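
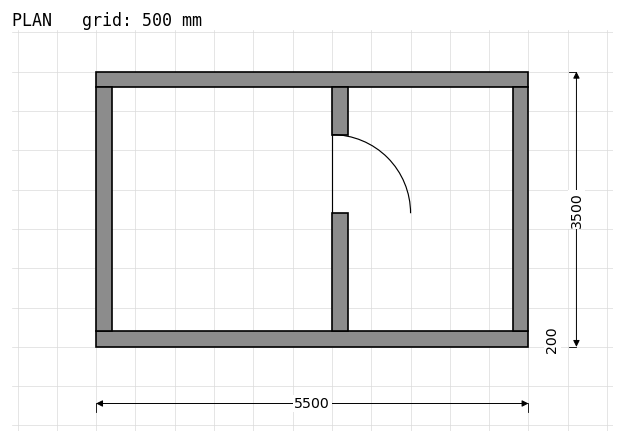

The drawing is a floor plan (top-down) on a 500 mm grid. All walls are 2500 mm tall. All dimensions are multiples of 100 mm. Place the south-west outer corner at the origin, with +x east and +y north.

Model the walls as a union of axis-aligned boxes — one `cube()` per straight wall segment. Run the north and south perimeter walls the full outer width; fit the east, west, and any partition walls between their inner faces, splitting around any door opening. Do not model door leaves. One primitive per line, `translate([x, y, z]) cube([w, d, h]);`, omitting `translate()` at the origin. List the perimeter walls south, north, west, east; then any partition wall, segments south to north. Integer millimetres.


cube([5500, 200, 2500]);
translate([0, 3300, 0]) cube([5500, 200, 2500]);
translate([0, 200, 0]) cube([200, 3100, 2500]);
translate([5300, 200, 0]) cube([200, 3100, 2500]);
translate([3000, 200, 0]) cube([200, 1500, 2500]);
translate([3000, 2700, 0]) cube([200, 600, 2500]);


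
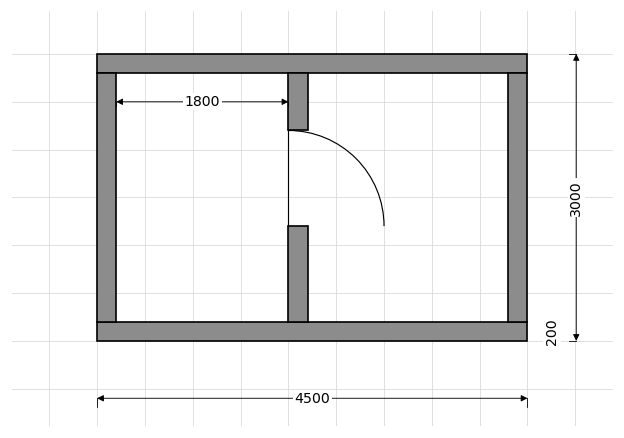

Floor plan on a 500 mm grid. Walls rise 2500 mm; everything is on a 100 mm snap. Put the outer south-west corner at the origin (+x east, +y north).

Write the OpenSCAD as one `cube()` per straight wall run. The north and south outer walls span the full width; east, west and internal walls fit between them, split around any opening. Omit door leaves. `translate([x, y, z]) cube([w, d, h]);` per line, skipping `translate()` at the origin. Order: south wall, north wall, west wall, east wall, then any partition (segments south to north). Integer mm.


cube([4500, 200, 2500]);
translate([0, 2800, 0]) cube([4500, 200, 2500]);
translate([0, 200, 0]) cube([200, 2600, 2500]);
translate([4300, 200, 0]) cube([200, 2600, 2500]);
translate([2000, 200, 0]) cube([200, 1000, 2500]);
translate([2000, 2200, 0]) cube([200, 600, 2500]);


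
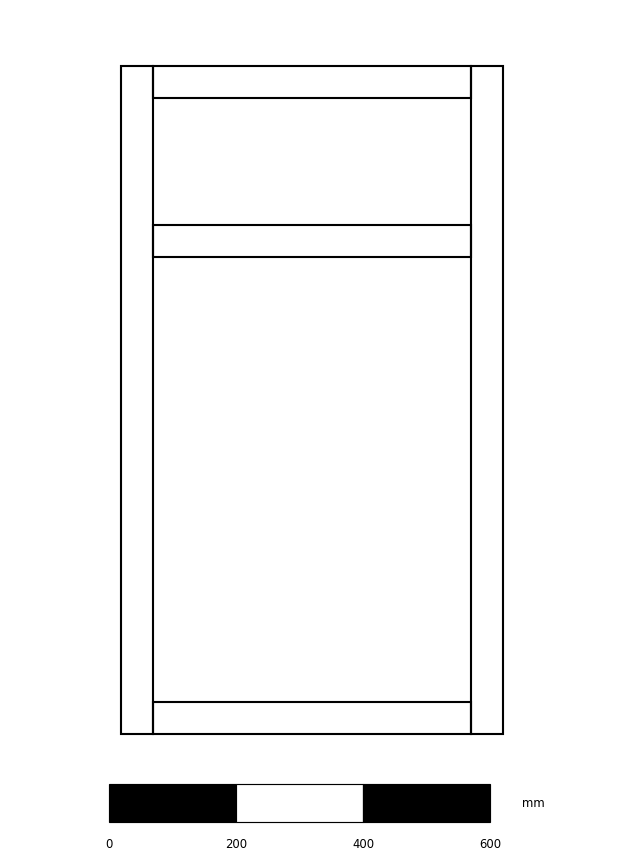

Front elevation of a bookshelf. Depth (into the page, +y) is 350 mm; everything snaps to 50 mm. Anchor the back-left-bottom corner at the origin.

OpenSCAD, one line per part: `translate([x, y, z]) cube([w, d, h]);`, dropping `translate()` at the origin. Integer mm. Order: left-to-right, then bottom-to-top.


cube([50, 350, 1050]);
translate([50, 0, 0]) cube([500, 350, 50]);
translate([50, 0, 750]) cube([500, 350, 50]);
translate([50, 0, 1000]) cube([500, 350, 50]);
translate([550, 0, 0]) cube([50, 350, 1050]);


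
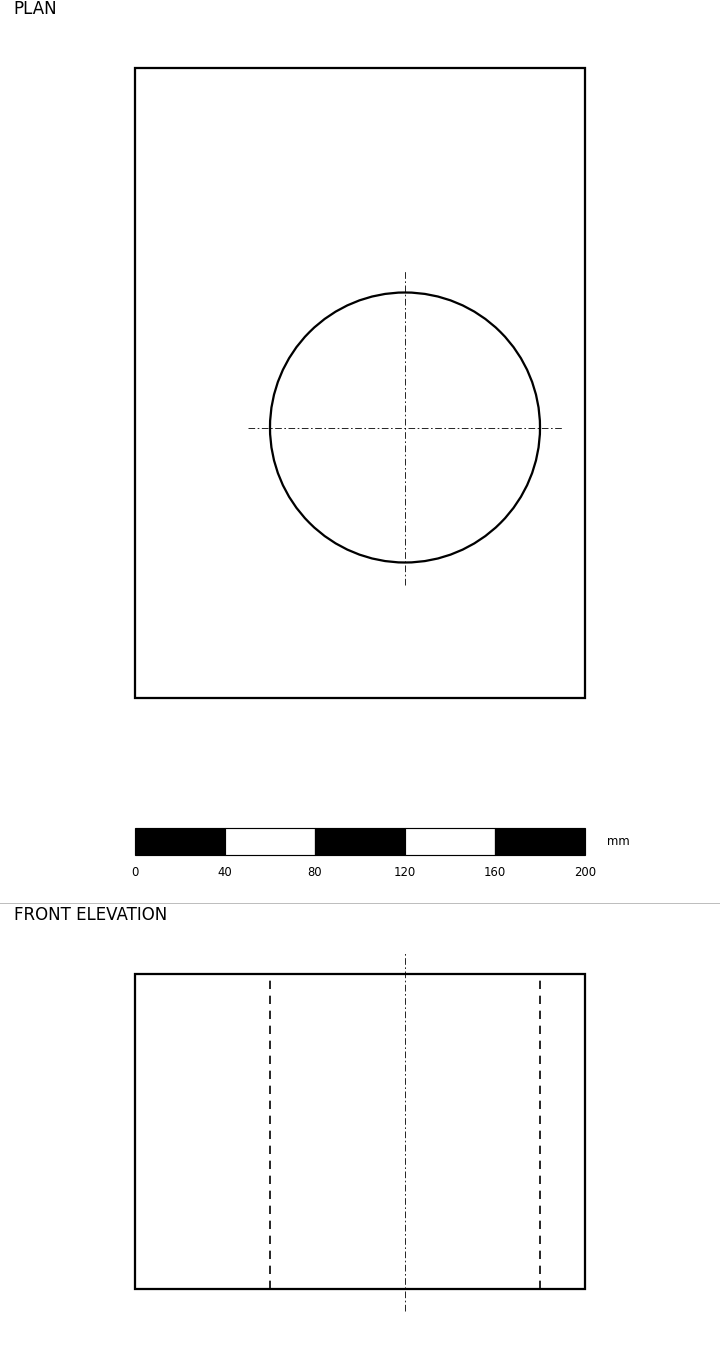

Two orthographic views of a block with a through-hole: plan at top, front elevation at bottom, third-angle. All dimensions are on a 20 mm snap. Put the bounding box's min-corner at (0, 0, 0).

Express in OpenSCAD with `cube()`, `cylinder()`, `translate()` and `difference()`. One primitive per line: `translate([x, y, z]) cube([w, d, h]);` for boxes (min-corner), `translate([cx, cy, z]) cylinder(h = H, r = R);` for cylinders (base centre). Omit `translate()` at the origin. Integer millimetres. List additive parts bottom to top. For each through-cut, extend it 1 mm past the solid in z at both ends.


difference() {
  cube([200, 280, 140]);
  translate([120, 120, -1]) cylinder(h = 142, r = 60);
}


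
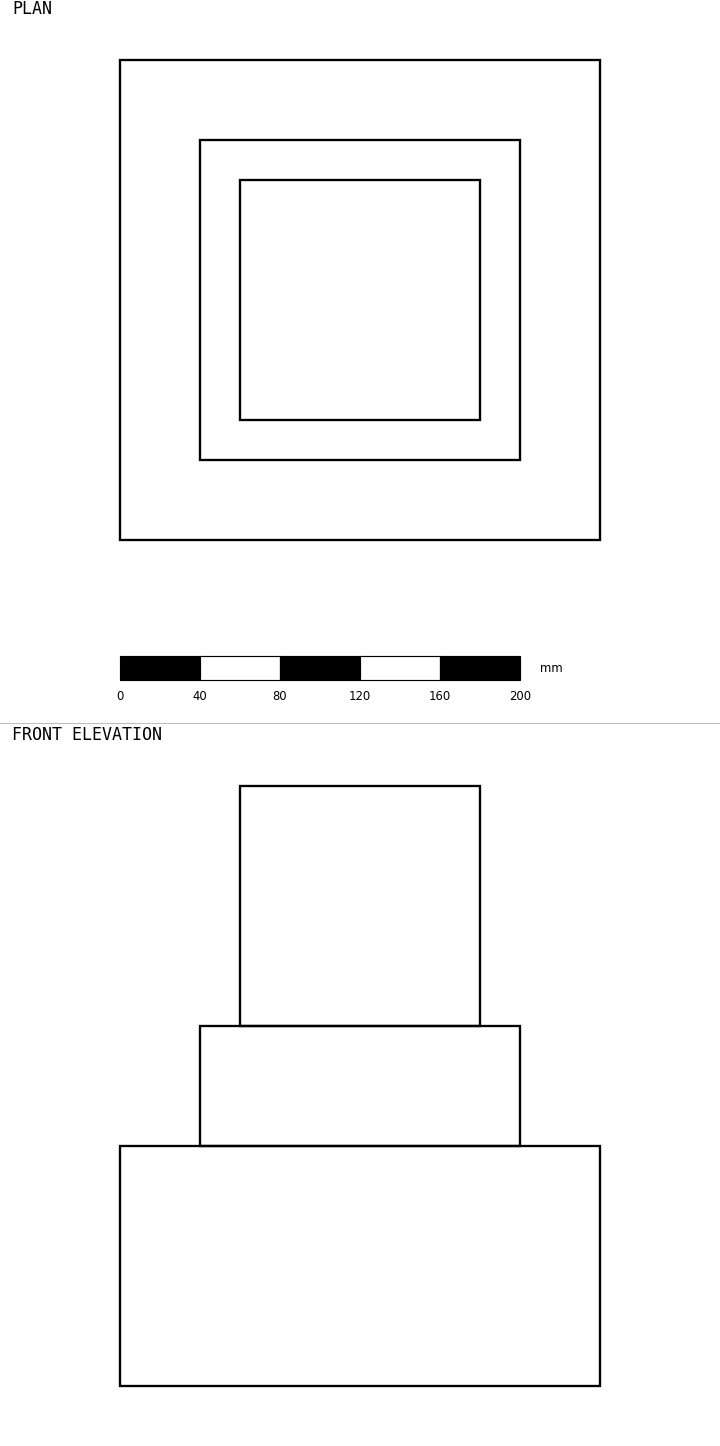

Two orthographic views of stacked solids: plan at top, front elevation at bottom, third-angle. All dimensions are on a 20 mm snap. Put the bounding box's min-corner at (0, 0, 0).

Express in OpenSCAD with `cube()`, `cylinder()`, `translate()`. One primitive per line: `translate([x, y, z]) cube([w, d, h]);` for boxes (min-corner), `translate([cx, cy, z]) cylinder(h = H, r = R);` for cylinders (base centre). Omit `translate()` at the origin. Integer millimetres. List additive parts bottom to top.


cube([240, 240, 120]);
translate([40, 40, 120]) cube([160, 160, 60]);
translate([60, 60, 180]) cube([120, 120, 120]);


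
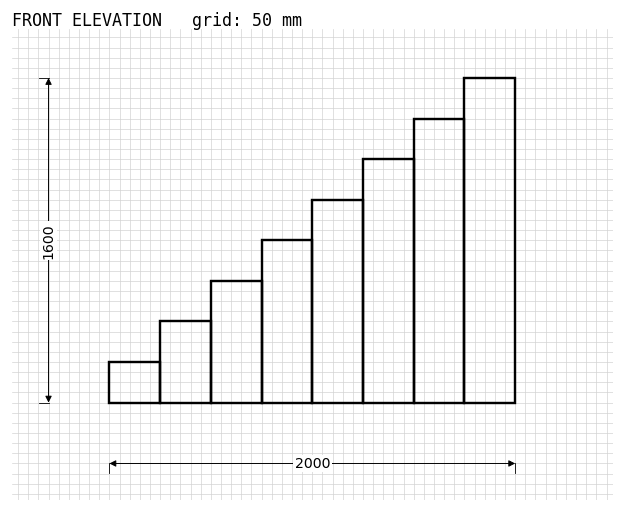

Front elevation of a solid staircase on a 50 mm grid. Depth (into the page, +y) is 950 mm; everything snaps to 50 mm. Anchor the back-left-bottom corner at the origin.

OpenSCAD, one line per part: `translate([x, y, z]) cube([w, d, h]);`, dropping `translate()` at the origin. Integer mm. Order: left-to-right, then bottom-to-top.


cube([250, 950, 200]);
translate([250, 0, 0]) cube([250, 950, 400]);
translate([500, 0, 0]) cube([250, 950, 600]);
translate([750, 0, 0]) cube([250, 950, 800]);
translate([1000, 0, 0]) cube([250, 950, 1000]);
translate([1250, 0, 0]) cube([250, 950, 1200]);
translate([1500, 0, 0]) cube([250, 950, 1400]);
translate([1750, 0, 0]) cube([250, 950, 1600]);


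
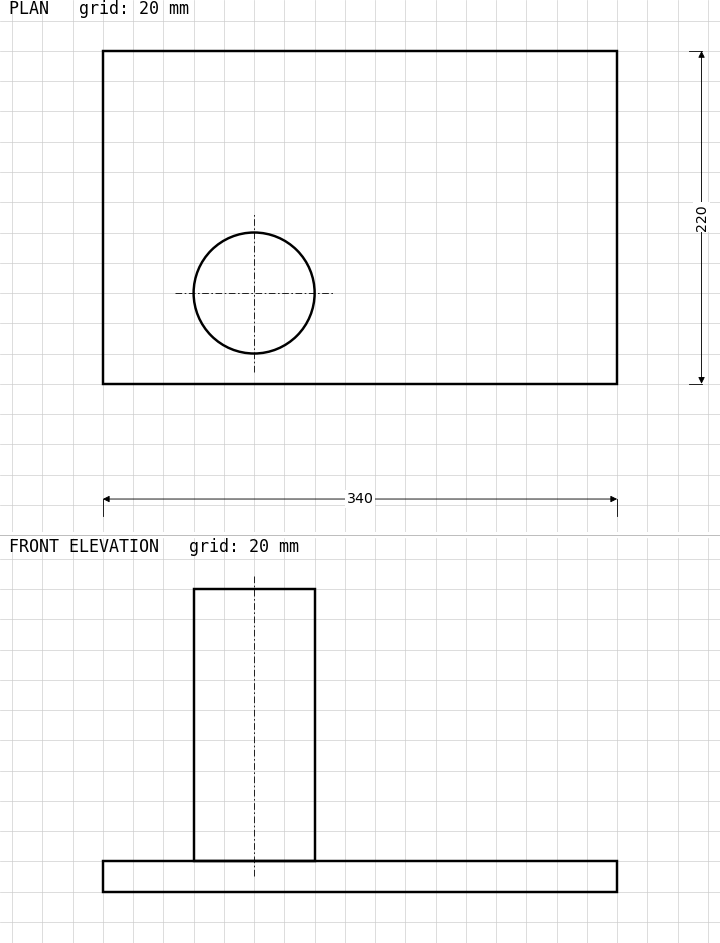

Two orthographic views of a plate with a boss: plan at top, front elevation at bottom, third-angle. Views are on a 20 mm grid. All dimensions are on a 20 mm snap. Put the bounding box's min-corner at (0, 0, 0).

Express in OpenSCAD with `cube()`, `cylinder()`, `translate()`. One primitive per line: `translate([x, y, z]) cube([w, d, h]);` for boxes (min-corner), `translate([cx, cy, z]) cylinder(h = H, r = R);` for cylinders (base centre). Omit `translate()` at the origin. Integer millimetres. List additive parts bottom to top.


cube([340, 220, 20]);
translate([100, 60, 20]) cylinder(h = 180, r = 40);


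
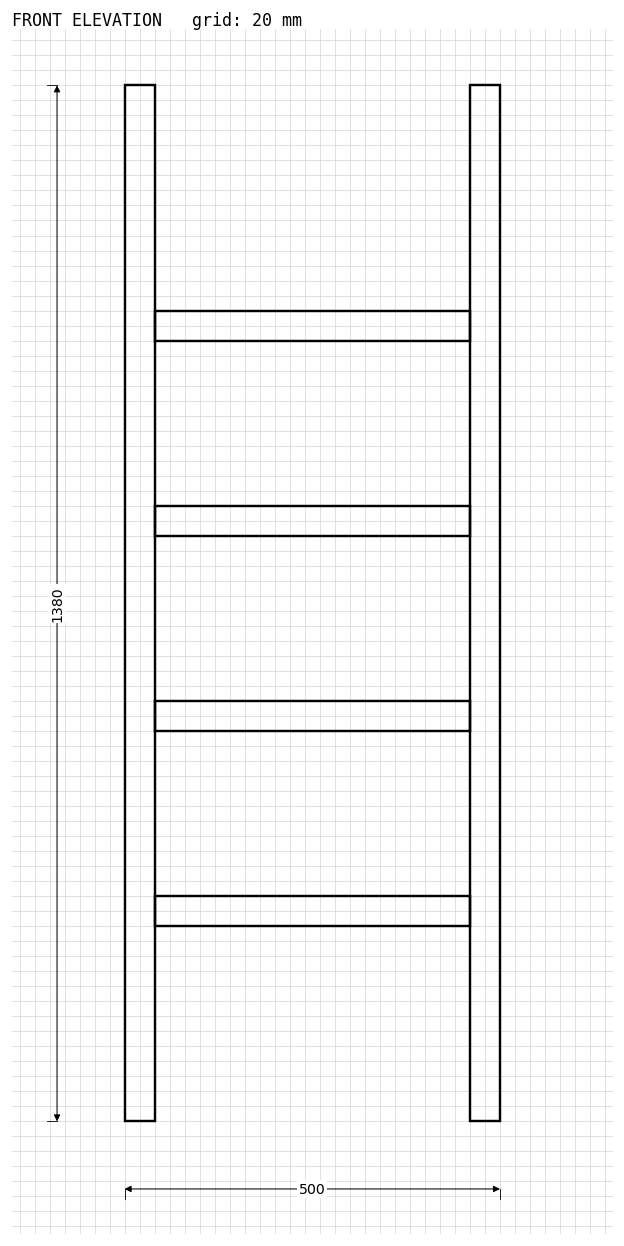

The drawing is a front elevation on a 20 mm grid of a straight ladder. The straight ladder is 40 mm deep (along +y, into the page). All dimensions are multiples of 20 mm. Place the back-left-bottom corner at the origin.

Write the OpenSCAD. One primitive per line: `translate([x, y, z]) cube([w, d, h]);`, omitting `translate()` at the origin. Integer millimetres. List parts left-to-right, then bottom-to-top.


cube([40, 40, 1380]);
translate([40, 0, 260]) cube([420, 40, 40]);
translate([40, 0, 520]) cube([420, 40, 40]);
translate([40, 0, 780]) cube([420, 40, 40]);
translate([40, 0, 1040]) cube([420, 40, 40]);
translate([460, 0, 0]) cube([40, 40, 1380]);


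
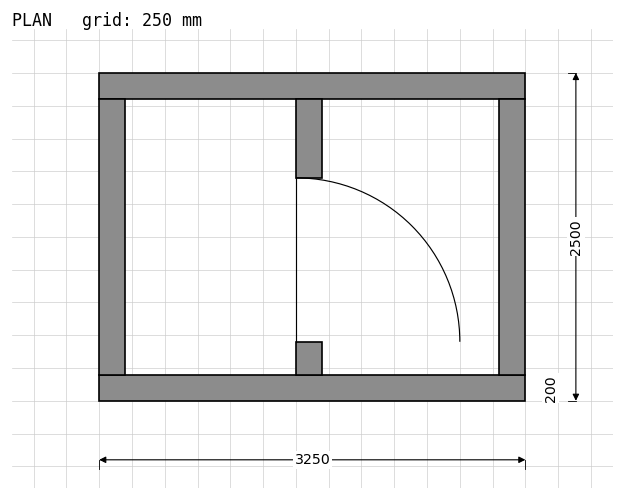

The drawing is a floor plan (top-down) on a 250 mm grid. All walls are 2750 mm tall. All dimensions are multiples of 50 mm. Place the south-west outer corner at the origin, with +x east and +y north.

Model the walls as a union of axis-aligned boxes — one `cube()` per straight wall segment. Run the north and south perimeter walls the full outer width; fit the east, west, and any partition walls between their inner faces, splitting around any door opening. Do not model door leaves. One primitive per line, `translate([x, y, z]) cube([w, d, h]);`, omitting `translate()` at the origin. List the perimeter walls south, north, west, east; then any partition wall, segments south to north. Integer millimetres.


cube([3250, 200, 2750]);
translate([0, 2300, 0]) cube([3250, 200, 2750]);
translate([0, 200, 0]) cube([200, 2100, 2750]);
translate([3050, 200, 0]) cube([200, 2100, 2750]);
translate([1500, 200, 0]) cube([200, 250, 2750]);
translate([1500, 1700, 0]) cube([200, 600, 2750]);


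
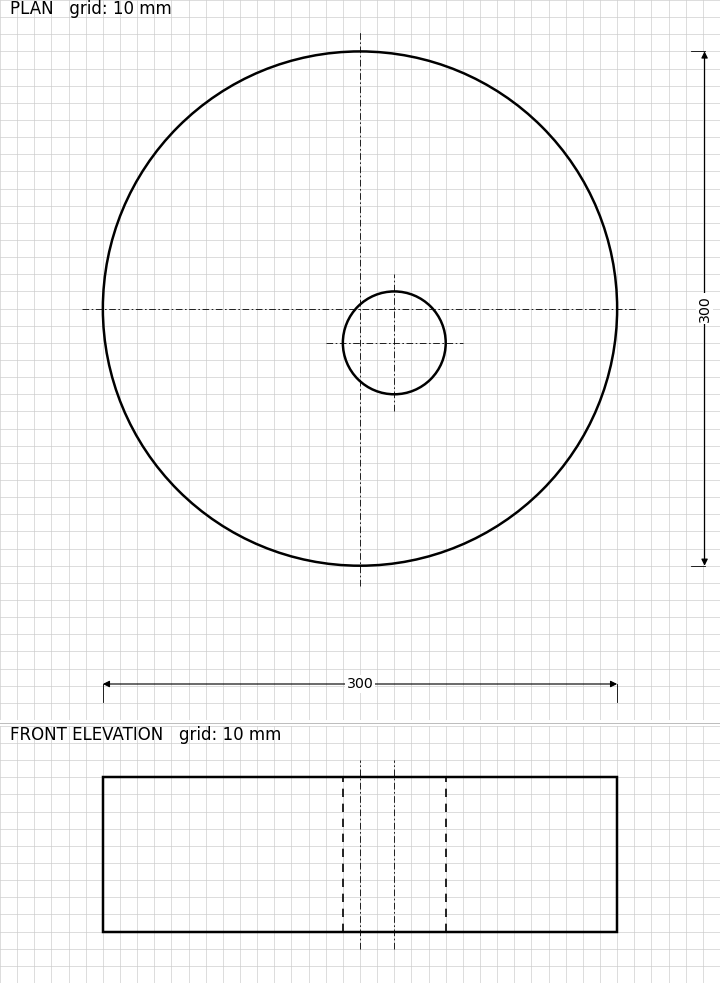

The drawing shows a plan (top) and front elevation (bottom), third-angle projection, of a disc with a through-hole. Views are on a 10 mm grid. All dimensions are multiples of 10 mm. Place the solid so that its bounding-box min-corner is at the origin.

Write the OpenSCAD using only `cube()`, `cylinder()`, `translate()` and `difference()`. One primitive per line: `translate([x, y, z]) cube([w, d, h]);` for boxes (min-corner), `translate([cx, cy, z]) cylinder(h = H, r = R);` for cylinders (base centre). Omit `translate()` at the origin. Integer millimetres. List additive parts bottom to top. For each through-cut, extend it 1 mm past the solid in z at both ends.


difference() {
  translate([150, 150, 0]) cylinder(h = 90, r = 150);
  translate([170, 130, -1]) cylinder(h = 92, r = 30);
}


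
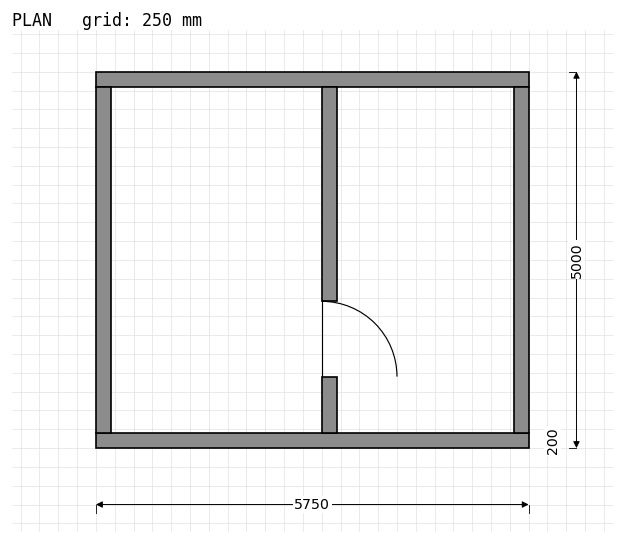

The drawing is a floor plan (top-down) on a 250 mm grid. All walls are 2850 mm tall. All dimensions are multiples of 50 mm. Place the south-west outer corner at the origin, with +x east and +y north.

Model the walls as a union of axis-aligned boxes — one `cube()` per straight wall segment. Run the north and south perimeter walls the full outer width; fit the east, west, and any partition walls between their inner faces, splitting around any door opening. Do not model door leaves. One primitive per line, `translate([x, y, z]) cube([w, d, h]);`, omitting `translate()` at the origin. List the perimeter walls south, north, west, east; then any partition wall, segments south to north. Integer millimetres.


cube([5750, 200, 2850]);
translate([0, 4800, 0]) cube([5750, 200, 2850]);
translate([0, 200, 0]) cube([200, 4600, 2850]);
translate([5550, 200, 0]) cube([200, 4600, 2850]);
translate([3000, 200, 0]) cube([200, 750, 2850]);
translate([3000, 1950, 0]) cube([200, 2850, 2850]);


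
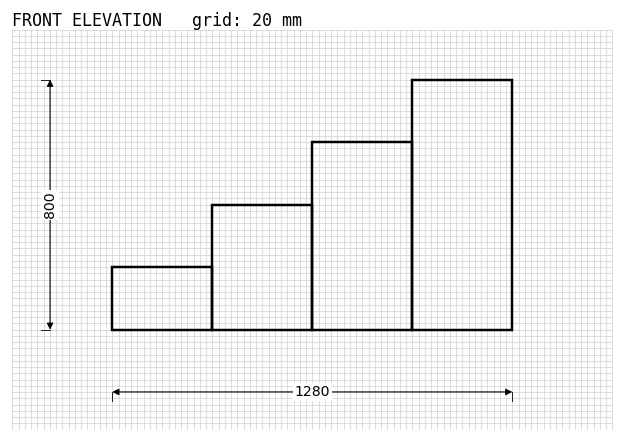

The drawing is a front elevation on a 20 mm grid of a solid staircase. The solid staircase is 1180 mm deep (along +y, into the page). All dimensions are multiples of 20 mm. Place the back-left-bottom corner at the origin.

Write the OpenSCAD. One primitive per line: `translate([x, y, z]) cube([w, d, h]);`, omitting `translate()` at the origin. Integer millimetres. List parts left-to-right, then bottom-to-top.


cube([320, 1180, 200]);
translate([320, 0, 0]) cube([320, 1180, 400]);
translate([640, 0, 0]) cube([320, 1180, 600]);
translate([960, 0, 0]) cube([320, 1180, 800]);


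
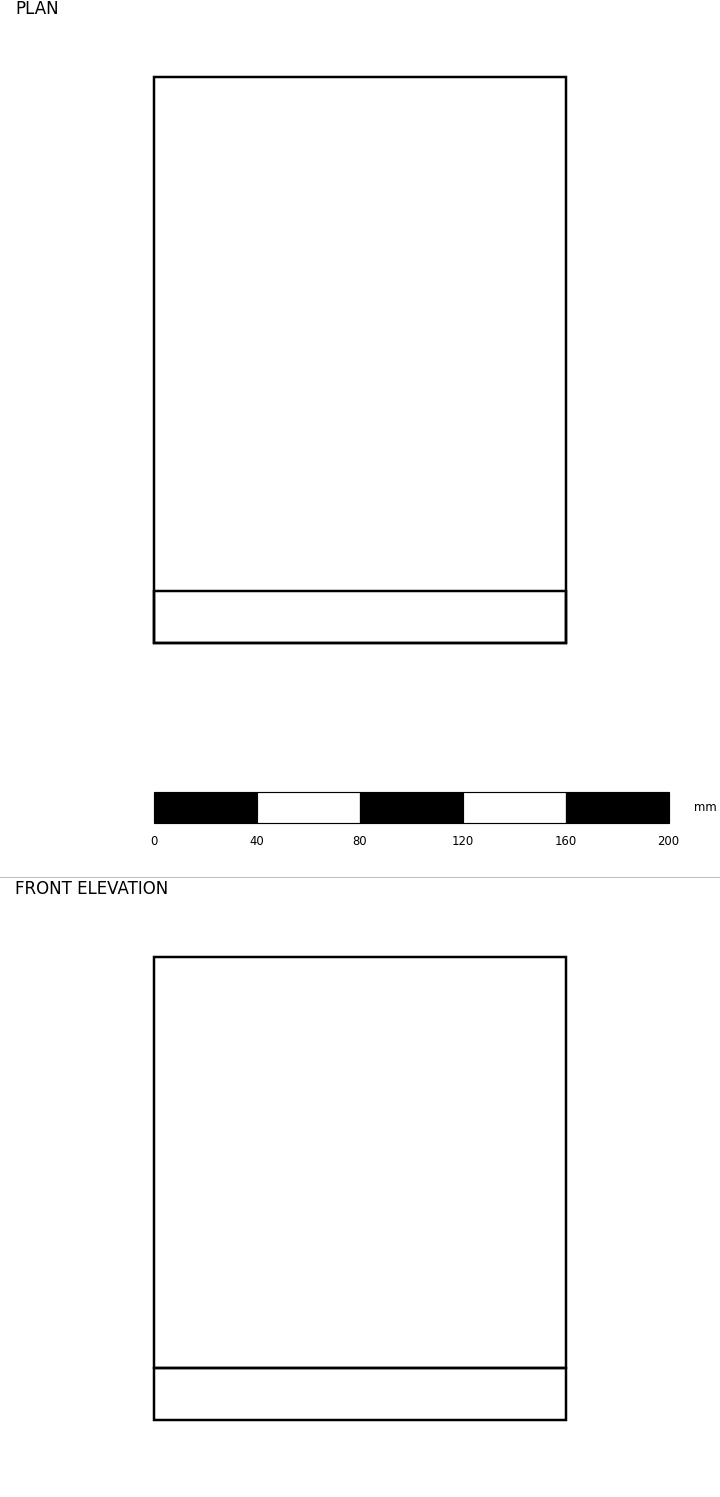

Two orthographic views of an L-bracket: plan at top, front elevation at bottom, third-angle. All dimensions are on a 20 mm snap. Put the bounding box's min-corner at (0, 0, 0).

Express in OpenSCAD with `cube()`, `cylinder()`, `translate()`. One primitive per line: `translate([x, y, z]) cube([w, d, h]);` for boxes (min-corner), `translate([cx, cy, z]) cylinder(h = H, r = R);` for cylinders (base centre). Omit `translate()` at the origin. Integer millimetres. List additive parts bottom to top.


cube([160, 220, 20]);
translate([0, 0, 20]) cube([160, 20, 160]);


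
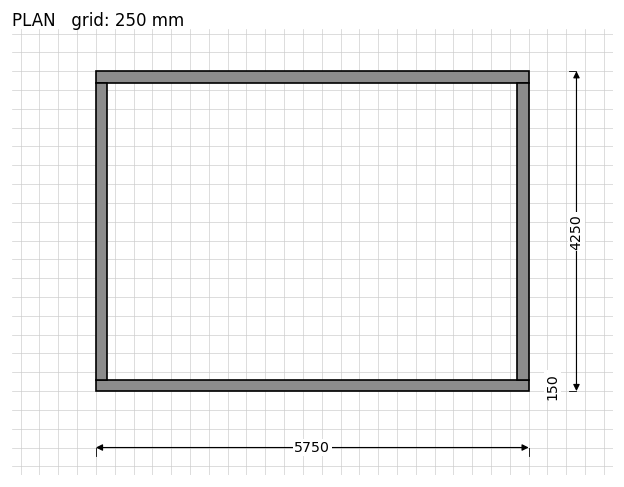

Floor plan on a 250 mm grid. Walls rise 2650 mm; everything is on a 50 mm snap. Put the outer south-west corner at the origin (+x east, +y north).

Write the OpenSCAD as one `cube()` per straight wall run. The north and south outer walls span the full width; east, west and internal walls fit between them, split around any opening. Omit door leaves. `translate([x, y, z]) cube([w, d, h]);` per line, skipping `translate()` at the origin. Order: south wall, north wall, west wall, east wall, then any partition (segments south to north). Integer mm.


cube([5750, 150, 2650]);
translate([0, 4100, 0]) cube([5750, 150, 2650]);
translate([0, 150, 0]) cube([150, 3950, 2650]);
translate([5600, 150, 0]) cube([150, 3950, 2650]);


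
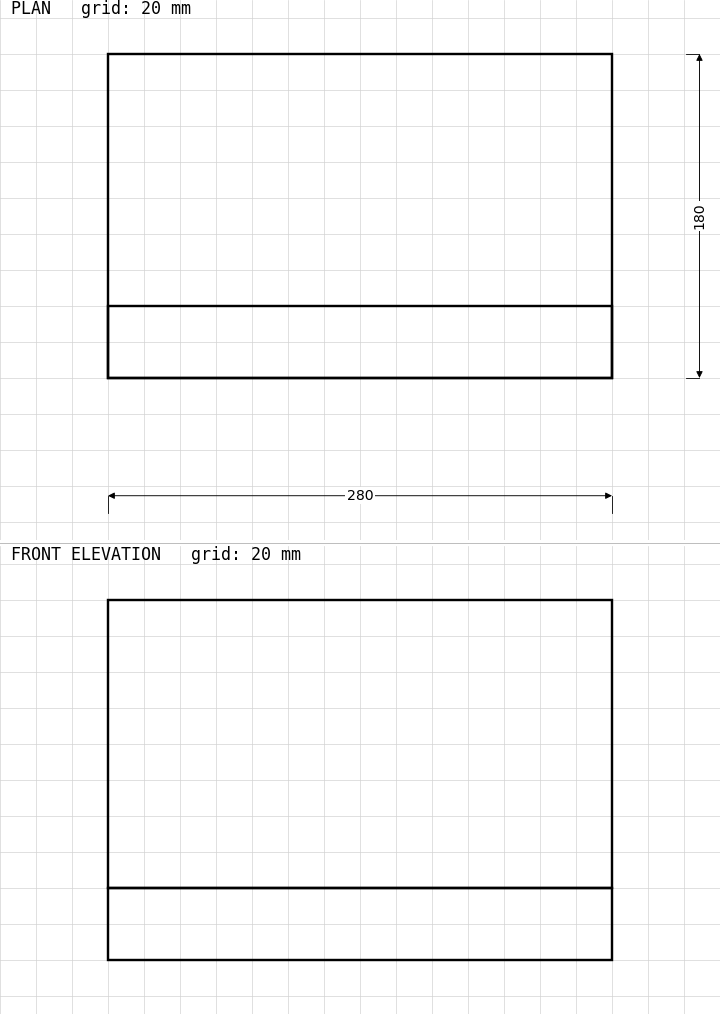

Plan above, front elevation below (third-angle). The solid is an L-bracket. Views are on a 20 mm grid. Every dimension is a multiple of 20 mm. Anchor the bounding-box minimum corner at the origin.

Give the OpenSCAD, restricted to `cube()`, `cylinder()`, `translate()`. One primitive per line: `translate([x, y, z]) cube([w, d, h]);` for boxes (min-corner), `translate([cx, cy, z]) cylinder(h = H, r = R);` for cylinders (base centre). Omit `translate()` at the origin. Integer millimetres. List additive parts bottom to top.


cube([280, 180, 40]);
translate([0, 0, 40]) cube([280, 40, 160]);


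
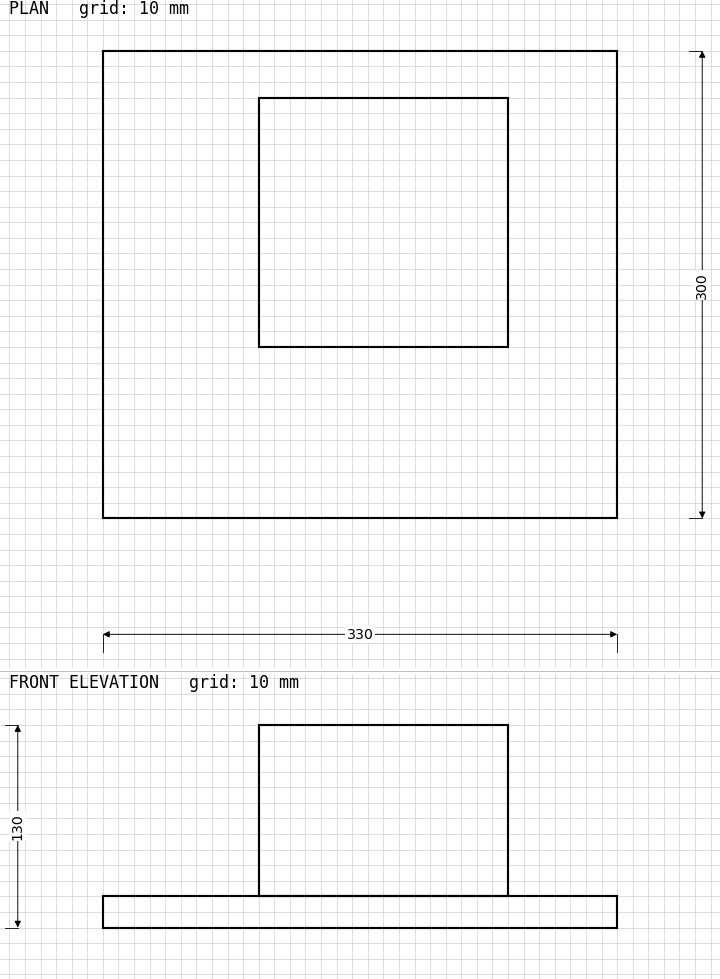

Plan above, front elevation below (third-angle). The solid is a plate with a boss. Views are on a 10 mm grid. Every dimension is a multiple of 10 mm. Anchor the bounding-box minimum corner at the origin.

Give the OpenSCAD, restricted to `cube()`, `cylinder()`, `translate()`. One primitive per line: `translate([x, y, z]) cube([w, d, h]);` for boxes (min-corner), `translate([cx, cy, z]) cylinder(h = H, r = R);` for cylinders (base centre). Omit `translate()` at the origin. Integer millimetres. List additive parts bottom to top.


cube([330, 300, 20]);
translate([100, 110, 20]) cube([160, 160, 110]);


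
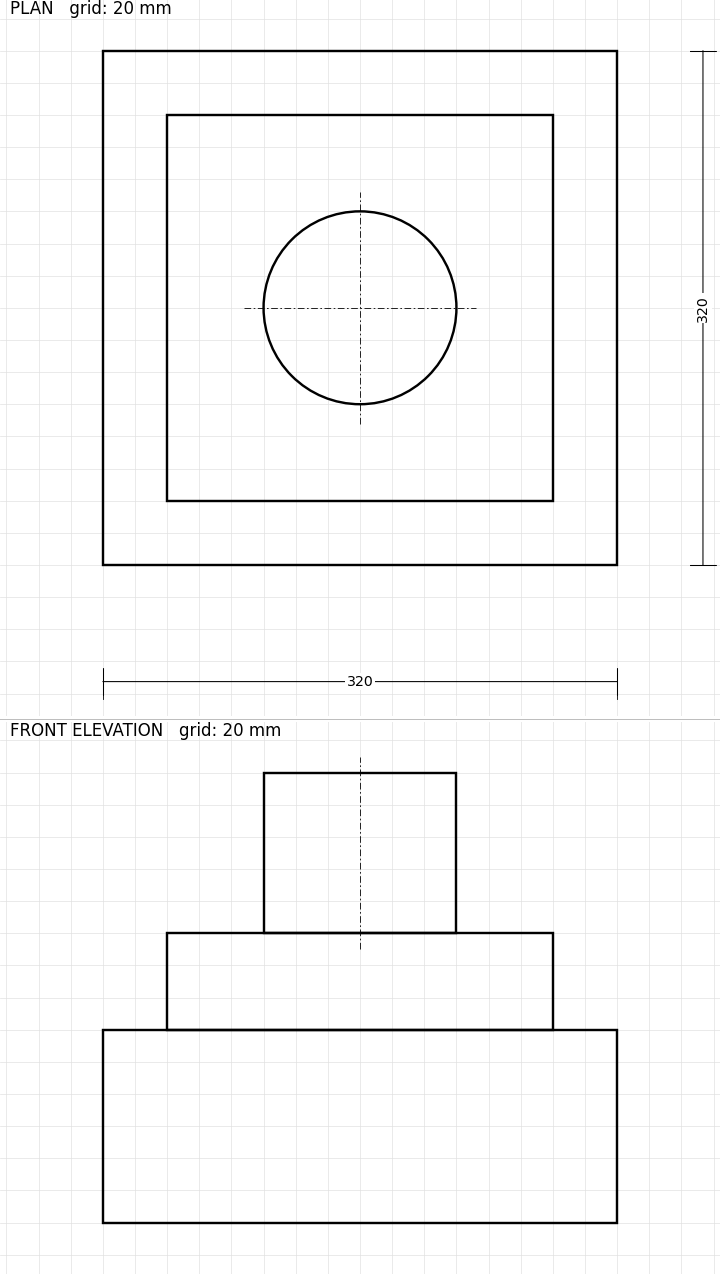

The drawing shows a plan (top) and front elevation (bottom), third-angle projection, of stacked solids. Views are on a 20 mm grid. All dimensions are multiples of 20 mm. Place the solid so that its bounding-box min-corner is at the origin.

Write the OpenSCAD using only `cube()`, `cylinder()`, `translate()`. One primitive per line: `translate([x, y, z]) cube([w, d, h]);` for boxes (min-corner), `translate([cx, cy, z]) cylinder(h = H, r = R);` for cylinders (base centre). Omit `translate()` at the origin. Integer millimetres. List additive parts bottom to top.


cube([320, 320, 120]);
translate([40, 40, 120]) cube([240, 240, 60]);
translate([160, 160, 180]) cylinder(h = 100, r = 60);


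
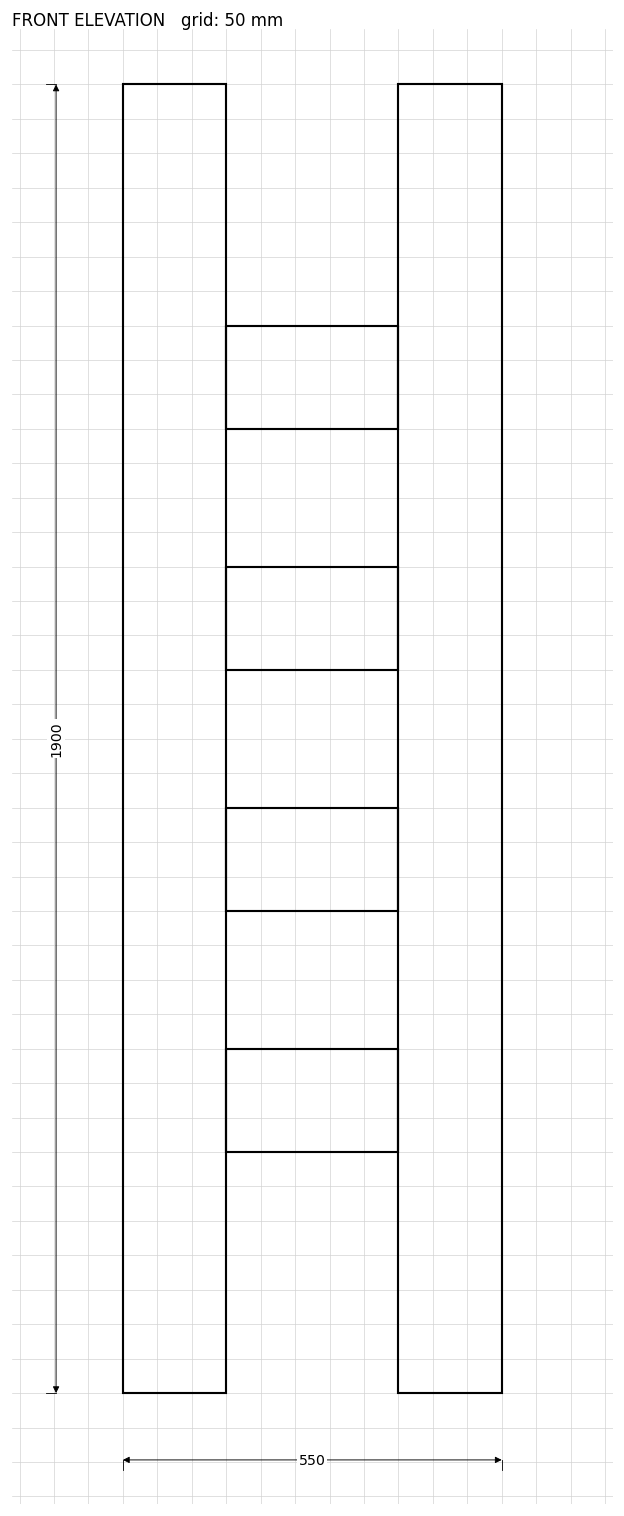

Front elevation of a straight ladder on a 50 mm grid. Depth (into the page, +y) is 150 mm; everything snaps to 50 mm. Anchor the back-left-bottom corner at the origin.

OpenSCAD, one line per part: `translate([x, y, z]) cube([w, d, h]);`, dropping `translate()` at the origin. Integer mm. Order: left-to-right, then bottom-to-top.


cube([150, 150, 1900]);
translate([150, 0, 350]) cube([250, 150, 150]);
translate([150, 0, 700]) cube([250, 150, 150]);
translate([150, 0, 1050]) cube([250, 150, 150]);
translate([150, 0, 1400]) cube([250, 150, 150]);
translate([400, 0, 0]) cube([150, 150, 1900]);


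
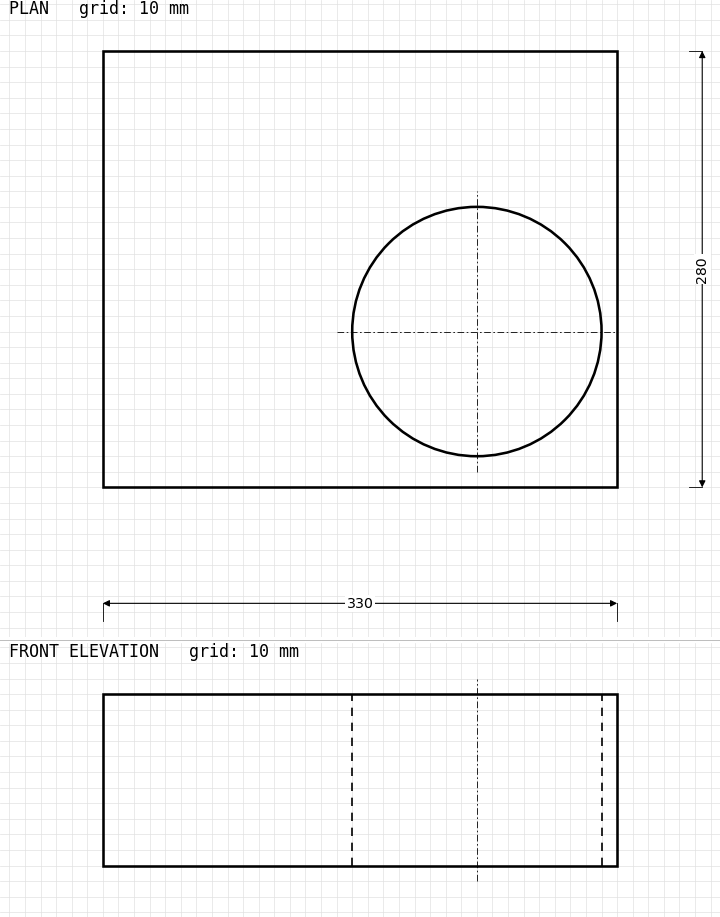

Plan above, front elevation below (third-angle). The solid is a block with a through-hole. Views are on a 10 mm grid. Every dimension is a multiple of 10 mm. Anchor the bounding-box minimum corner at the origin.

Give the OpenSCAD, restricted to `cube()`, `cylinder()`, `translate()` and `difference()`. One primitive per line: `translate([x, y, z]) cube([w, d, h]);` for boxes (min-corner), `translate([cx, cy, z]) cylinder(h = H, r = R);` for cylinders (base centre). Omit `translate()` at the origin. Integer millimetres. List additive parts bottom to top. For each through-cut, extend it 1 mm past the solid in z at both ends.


difference() {
  cube([330, 280, 110]);
  translate([240, 100, -1]) cylinder(h = 112, r = 80);
}


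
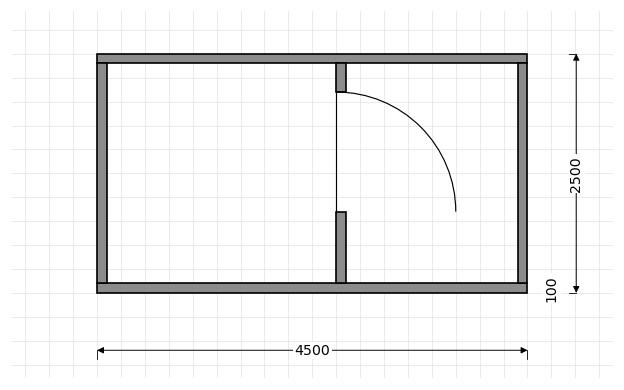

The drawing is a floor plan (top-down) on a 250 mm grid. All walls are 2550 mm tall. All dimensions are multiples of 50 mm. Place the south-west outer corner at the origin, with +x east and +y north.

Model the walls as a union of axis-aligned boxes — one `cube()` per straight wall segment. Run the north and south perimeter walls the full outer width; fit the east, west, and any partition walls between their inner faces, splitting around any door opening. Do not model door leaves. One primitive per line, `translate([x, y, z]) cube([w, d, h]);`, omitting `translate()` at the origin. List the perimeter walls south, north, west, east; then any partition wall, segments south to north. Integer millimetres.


cube([4500, 100, 2550]);
translate([0, 2400, 0]) cube([4500, 100, 2550]);
translate([0, 100, 0]) cube([100, 2300, 2550]);
translate([4400, 100, 0]) cube([100, 2300, 2550]);
translate([2500, 100, 0]) cube([100, 750, 2550]);
translate([2500, 2100, 0]) cube([100, 300, 2550]);


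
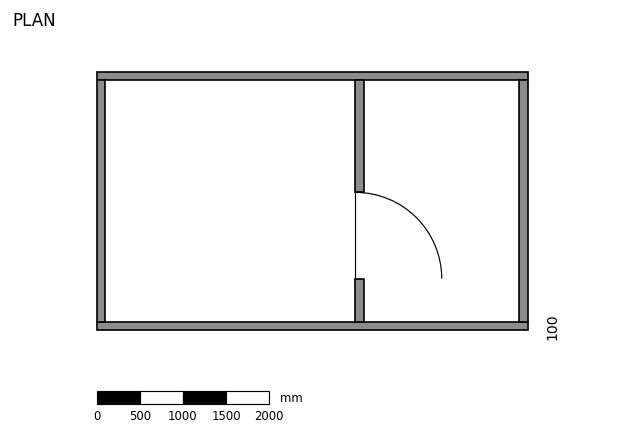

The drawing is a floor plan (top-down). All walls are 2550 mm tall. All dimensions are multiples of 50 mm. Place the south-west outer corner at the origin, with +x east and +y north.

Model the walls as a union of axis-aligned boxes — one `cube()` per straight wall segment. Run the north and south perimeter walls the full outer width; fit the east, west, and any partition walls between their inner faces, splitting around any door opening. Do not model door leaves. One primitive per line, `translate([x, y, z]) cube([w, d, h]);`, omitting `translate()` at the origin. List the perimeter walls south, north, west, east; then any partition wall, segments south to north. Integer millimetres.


cube([5000, 100, 2550]);
translate([0, 2900, 0]) cube([5000, 100, 2550]);
translate([0, 100, 0]) cube([100, 2800, 2550]);
translate([4900, 100, 0]) cube([100, 2800, 2550]);
translate([3000, 100, 0]) cube([100, 500, 2550]);
translate([3000, 1600, 0]) cube([100, 1300, 2550]);


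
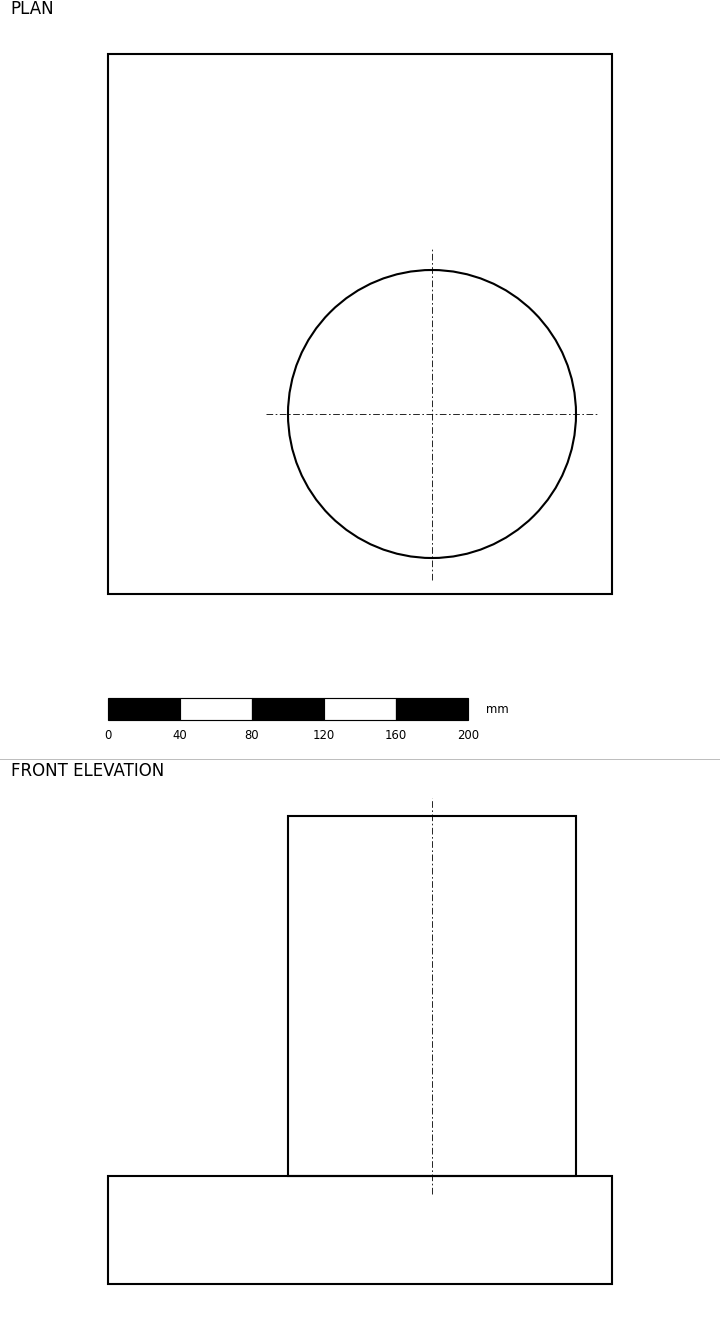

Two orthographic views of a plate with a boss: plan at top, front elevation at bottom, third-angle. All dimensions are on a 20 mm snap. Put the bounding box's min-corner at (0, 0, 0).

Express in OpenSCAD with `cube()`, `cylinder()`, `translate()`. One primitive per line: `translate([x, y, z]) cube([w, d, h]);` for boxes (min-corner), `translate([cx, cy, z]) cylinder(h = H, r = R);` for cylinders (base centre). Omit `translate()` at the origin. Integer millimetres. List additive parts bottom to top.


cube([280, 300, 60]);
translate([180, 100, 60]) cylinder(h = 200, r = 80);


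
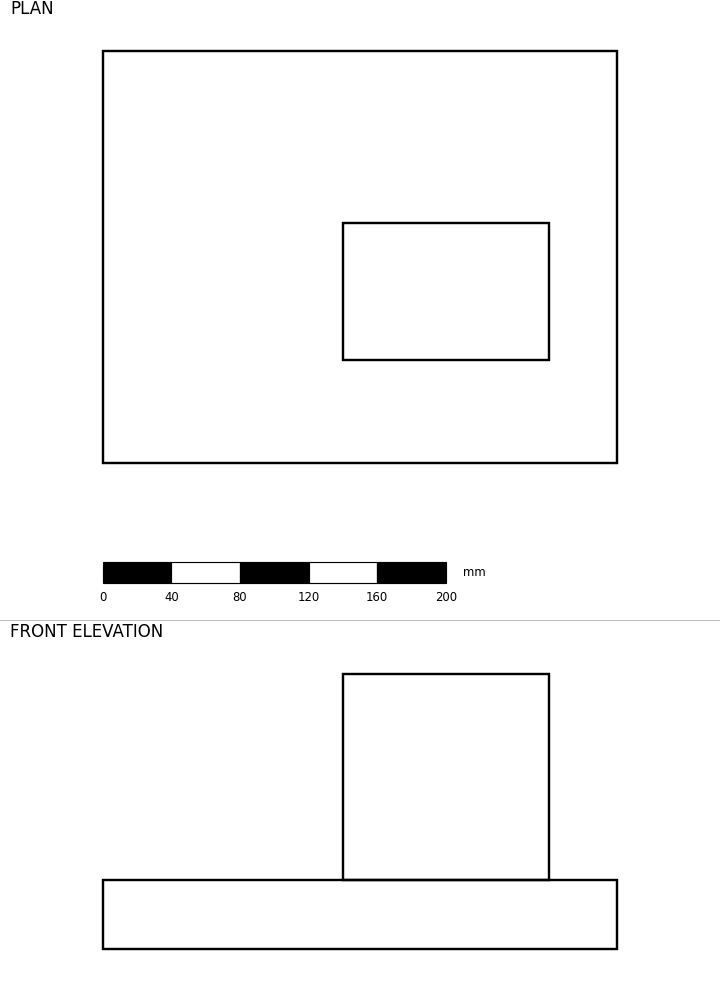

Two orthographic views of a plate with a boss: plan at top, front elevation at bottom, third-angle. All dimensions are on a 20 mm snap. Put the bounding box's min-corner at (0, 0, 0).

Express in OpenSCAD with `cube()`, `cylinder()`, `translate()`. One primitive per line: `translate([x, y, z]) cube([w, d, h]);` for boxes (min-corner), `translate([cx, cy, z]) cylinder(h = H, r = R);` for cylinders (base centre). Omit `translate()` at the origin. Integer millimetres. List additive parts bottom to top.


cube([300, 240, 40]);
translate([140, 60, 40]) cube([120, 80, 120]);


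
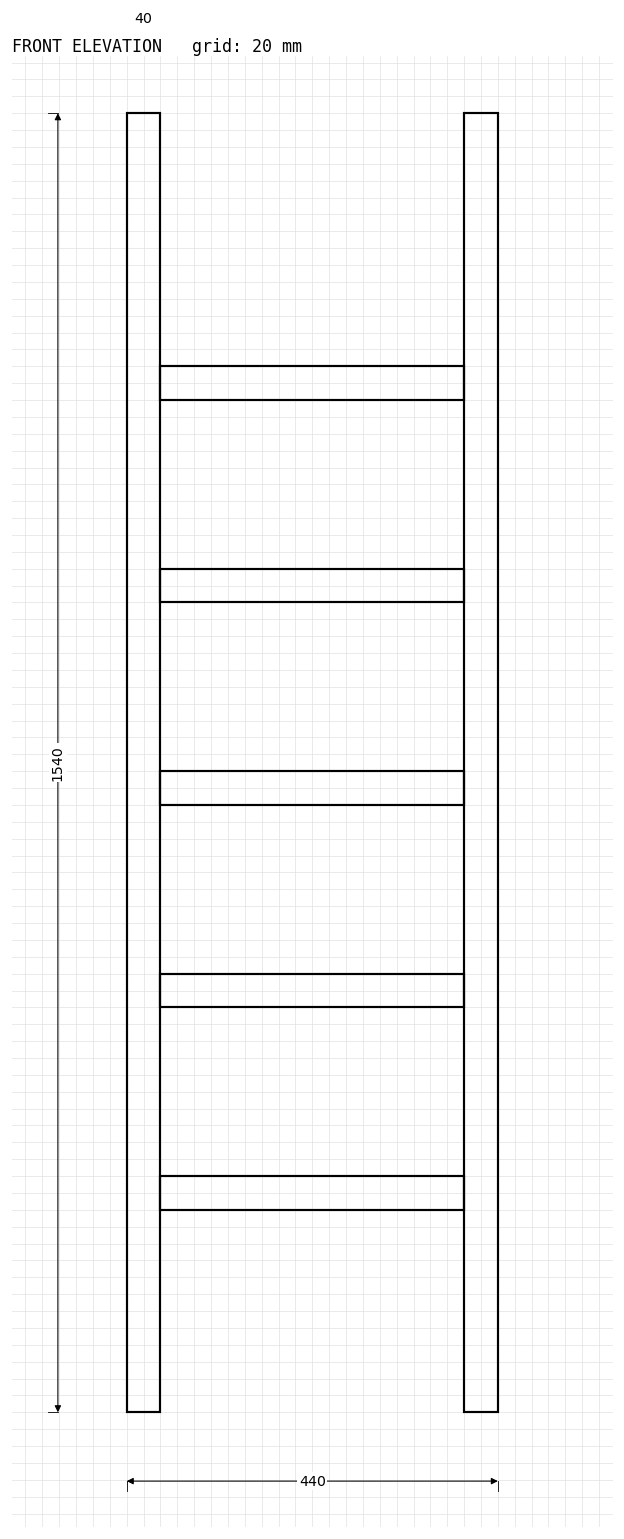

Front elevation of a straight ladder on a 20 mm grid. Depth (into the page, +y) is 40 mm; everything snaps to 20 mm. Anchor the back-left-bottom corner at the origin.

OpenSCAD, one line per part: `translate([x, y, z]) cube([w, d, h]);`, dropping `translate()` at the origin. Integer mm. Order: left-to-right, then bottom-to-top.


cube([40, 40, 1540]);
translate([40, 0, 240]) cube([360, 40, 40]);
translate([40, 0, 480]) cube([360, 40, 40]);
translate([40, 0, 720]) cube([360, 40, 40]);
translate([40, 0, 960]) cube([360, 40, 40]);
translate([40, 0, 1200]) cube([360, 40, 40]);
translate([400, 0, 0]) cube([40, 40, 1540]);


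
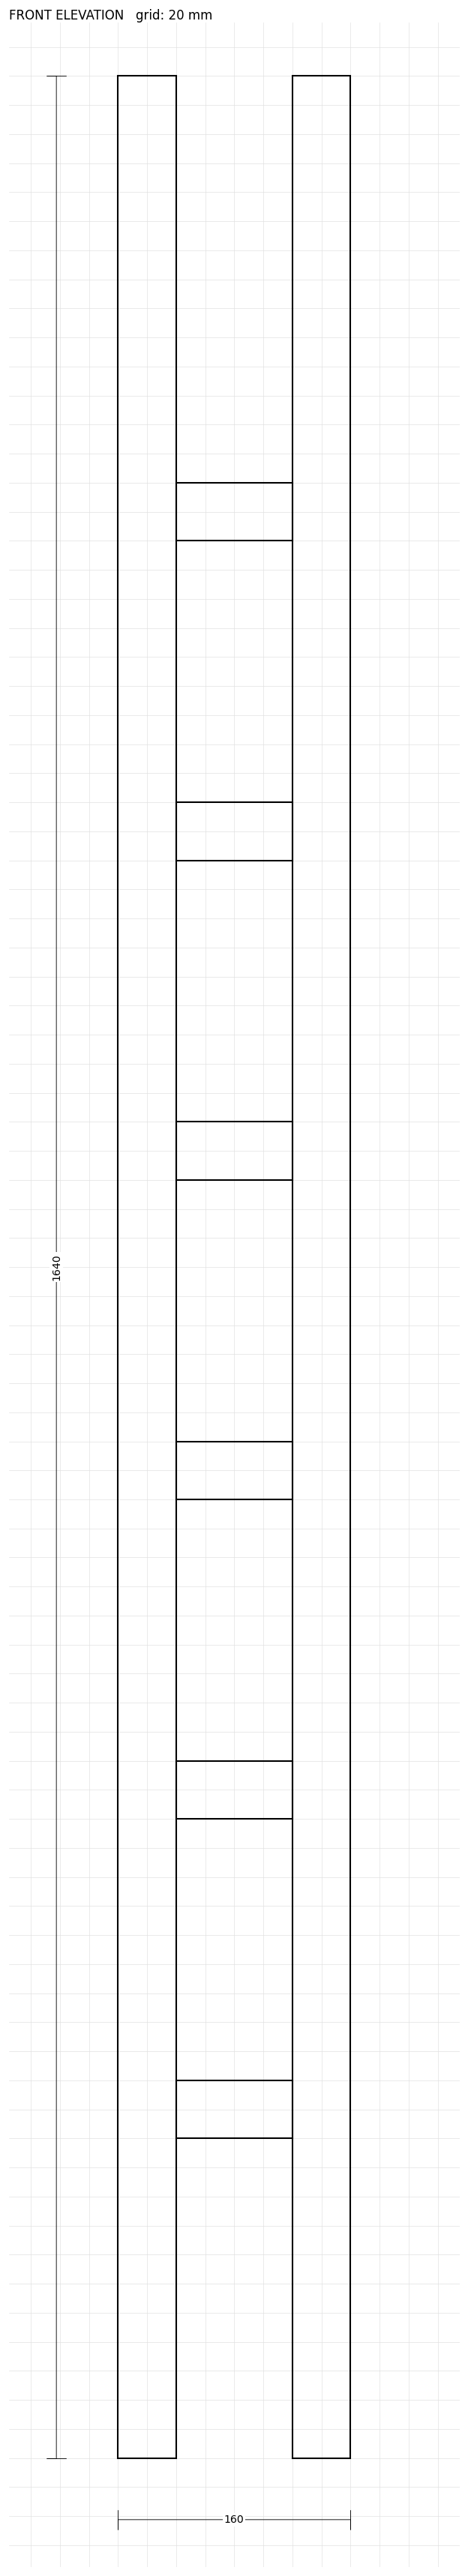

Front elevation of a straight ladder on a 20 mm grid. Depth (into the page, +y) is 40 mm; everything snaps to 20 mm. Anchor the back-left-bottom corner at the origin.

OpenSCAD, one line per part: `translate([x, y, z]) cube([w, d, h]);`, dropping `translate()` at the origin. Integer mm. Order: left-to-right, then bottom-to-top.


cube([40, 40, 1640]);
translate([40, 0, 220]) cube([80, 40, 40]);
translate([40, 0, 440]) cube([80, 40, 40]);
translate([40, 0, 660]) cube([80, 40, 40]);
translate([40, 0, 880]) cube([80, 40, 40]);
translate([40, 0, 1100]) cube([80, 40, 40]);
translate([40, 0, 1320]) cube([80, 40, 40]);
translate([120, 0, 0]) cube([40, 40, 1640]);


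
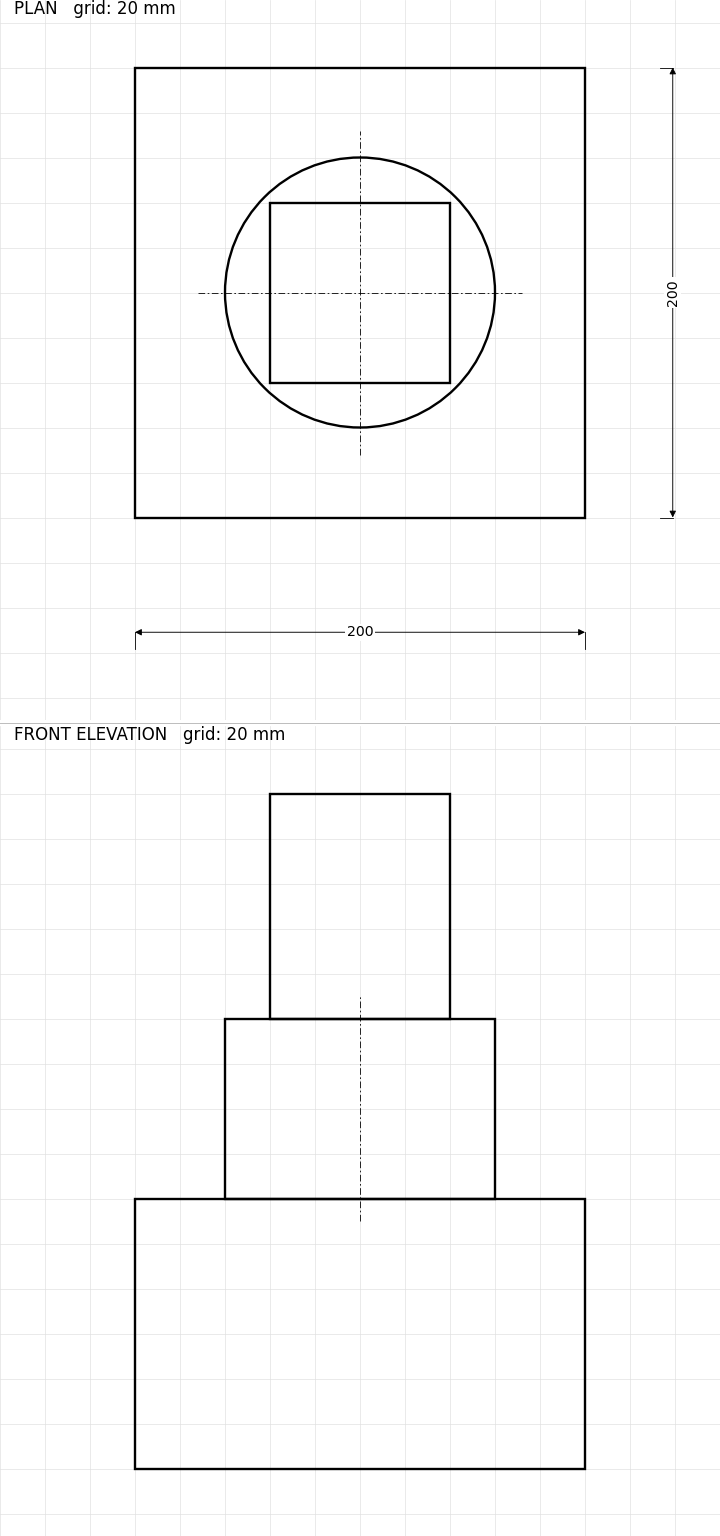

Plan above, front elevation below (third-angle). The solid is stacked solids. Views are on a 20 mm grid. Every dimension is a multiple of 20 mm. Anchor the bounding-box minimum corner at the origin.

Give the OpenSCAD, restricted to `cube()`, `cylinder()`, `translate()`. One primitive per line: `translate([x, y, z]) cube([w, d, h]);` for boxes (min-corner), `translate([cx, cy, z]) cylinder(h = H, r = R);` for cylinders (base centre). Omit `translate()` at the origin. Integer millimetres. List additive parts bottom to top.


cube([200, 200, 120]);
translate([100, 100, 120]) cylinder(h = 80, r = 60);
translate([60, 60, 200]) cube([80, 80, 100]);


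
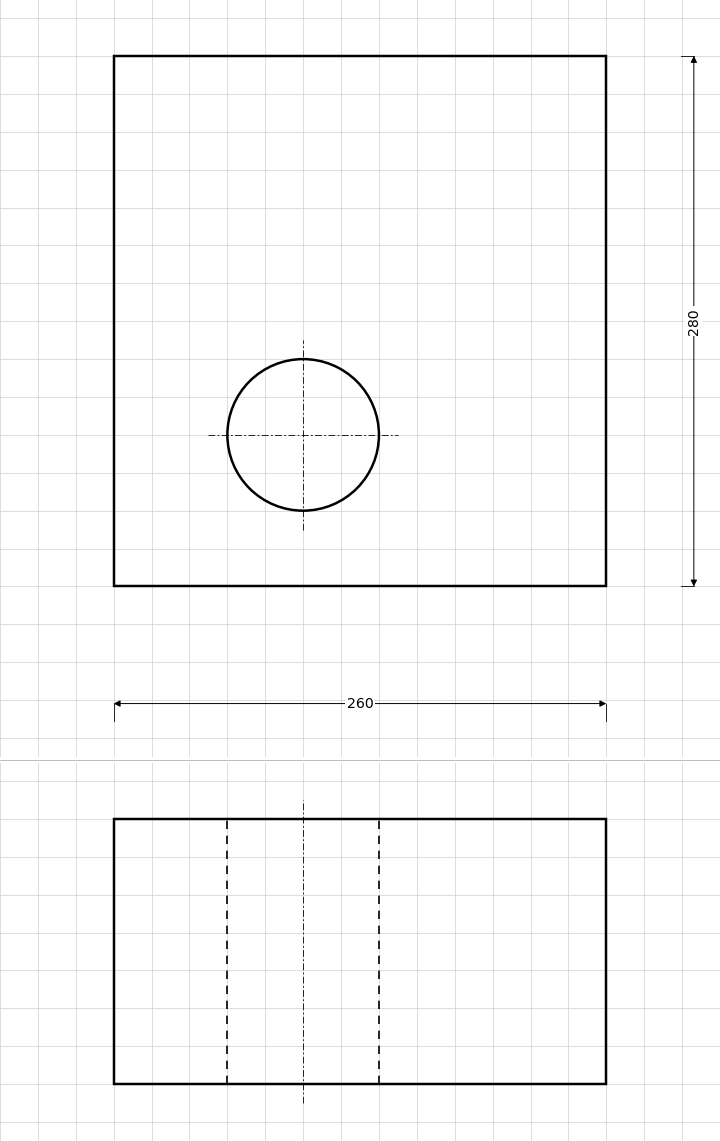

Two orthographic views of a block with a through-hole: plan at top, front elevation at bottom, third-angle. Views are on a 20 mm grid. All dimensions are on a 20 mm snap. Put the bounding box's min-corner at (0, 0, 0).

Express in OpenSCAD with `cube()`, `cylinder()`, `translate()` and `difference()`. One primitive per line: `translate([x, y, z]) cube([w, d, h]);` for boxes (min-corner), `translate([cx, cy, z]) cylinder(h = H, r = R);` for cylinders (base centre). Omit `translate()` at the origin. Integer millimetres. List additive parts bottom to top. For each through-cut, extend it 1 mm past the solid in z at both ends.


difference() {
  cube([260, 280, 140]);
  translate([100, 80, -1]) cylinder(h = 142, r = 40);
}


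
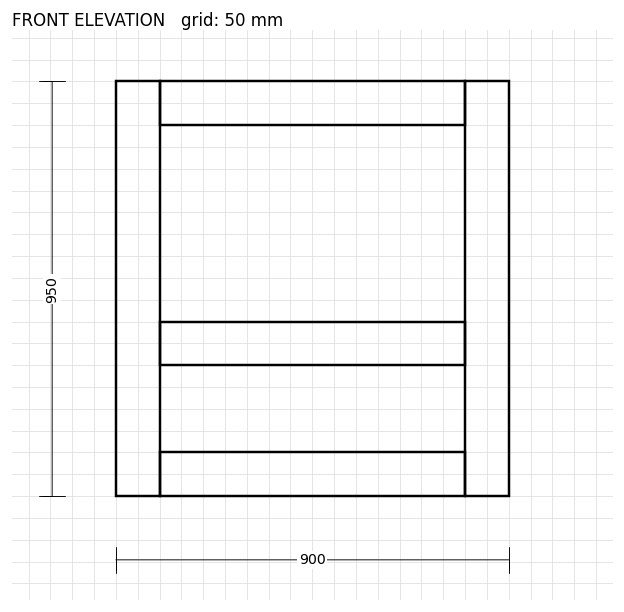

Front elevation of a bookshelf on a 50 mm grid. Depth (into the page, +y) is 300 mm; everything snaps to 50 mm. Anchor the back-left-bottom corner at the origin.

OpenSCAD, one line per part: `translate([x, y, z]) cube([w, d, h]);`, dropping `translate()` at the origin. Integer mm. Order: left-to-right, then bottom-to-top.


cube([100, 300, 950]);
translate([100, 0, 0]) cube([700, 300, 100]);
translate([100, 0, 300]) cube([700, 300, 100]);
translate([100, 0, 850]) cube([700, 300, 100]);
translate([800, 0, 0]) cube([100, 300, 950]);


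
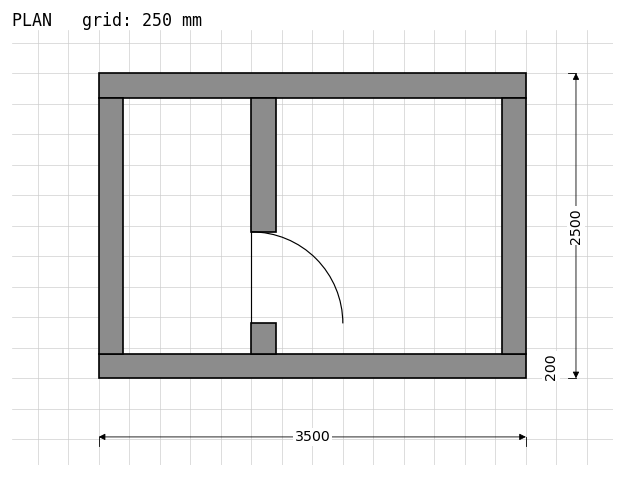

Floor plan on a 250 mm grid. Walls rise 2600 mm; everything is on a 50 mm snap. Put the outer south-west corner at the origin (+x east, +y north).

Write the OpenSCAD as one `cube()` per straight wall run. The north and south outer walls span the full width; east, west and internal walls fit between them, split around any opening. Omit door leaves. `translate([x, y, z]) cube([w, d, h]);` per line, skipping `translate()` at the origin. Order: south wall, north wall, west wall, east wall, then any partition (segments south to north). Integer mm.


cube([3500, 200, 2600]);
translate([0, 2300, 0]) cube([3500, 200, 2600]);
translate([0, 200, 0]) cube([200, 2100, 2600]);
translate([3300, 200, 0]) cube([200, 2100, 2600]);
translate([1250, 200, 0]) cube([200, 250, 2600]);
translate([1250, 1200, 0]) cube([200, 1100, 2600]);


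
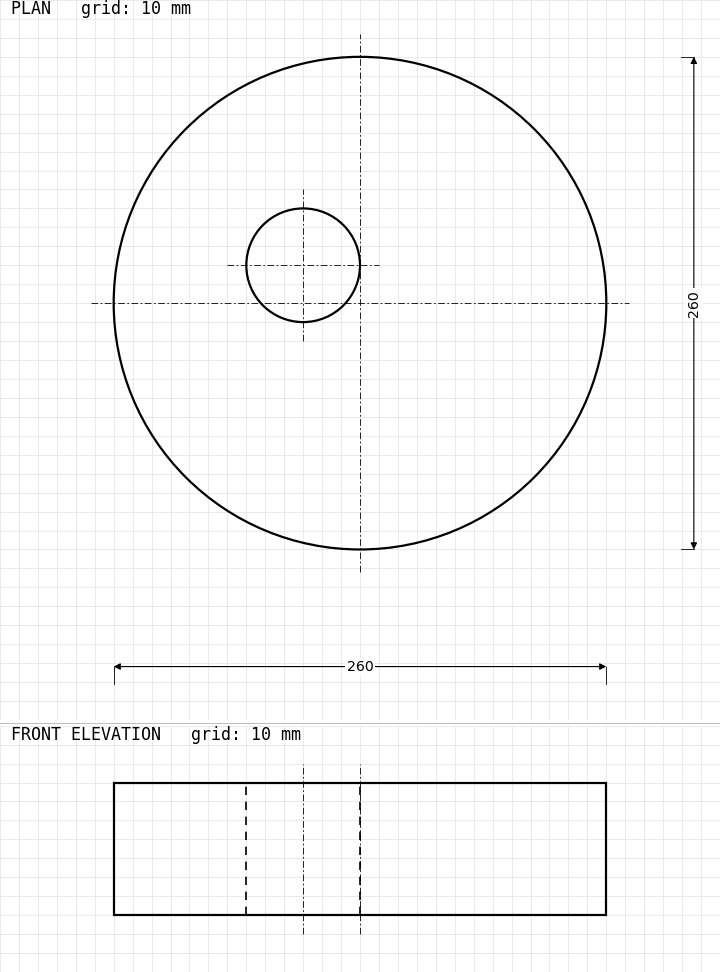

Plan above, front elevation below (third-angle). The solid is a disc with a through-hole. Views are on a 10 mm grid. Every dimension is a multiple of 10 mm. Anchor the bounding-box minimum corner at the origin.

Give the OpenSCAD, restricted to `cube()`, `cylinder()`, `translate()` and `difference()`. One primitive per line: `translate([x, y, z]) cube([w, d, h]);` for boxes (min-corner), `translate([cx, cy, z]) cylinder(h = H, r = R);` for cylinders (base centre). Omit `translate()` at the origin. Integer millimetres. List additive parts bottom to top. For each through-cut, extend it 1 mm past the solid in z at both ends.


difference() {
  translate([130, 130, 0]) cylinder(h = 70, r = 130);
  translate([100, 150, -1]) cylinder(h = 72, r = 30);
}


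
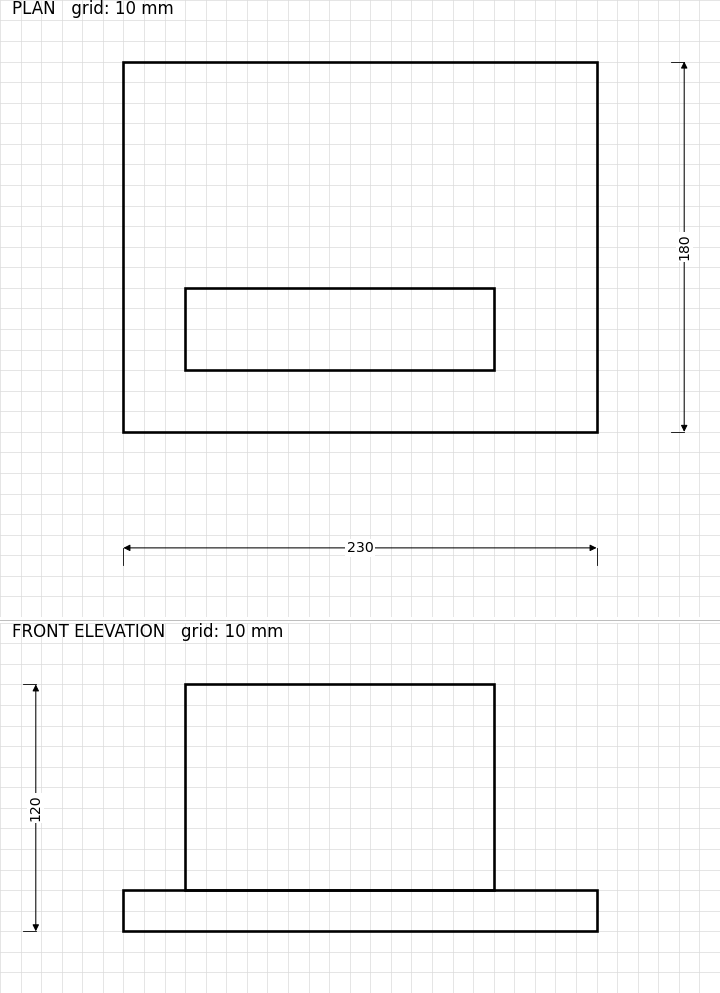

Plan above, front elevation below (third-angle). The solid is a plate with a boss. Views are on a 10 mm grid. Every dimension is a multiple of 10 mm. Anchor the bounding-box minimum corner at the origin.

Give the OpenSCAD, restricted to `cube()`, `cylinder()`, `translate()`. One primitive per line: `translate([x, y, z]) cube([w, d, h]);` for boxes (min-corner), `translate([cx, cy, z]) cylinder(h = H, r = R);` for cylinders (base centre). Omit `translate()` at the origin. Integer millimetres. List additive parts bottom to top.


cube([230, 180, 20]);
translate([30, 30, 20]) cube([150, 40, 100]);


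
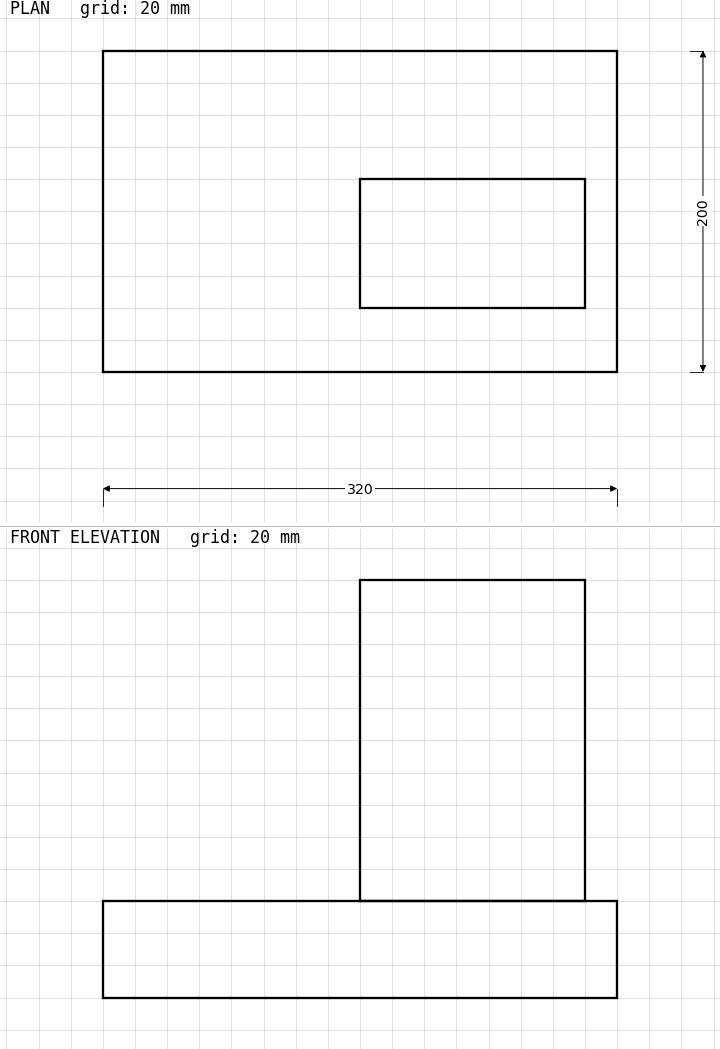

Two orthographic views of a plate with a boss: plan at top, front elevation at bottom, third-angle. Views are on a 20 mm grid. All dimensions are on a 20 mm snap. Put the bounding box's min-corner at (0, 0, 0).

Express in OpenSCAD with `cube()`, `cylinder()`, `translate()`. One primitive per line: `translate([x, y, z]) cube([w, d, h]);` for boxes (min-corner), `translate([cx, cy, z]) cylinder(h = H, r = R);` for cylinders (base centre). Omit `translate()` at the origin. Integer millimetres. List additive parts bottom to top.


cube([320, 200, 60]);
translate([160, 40, 60]) cube([140, 80, 200]);


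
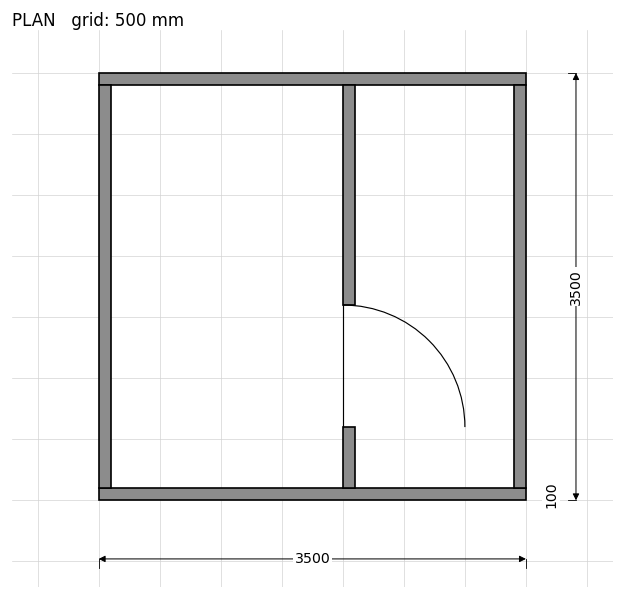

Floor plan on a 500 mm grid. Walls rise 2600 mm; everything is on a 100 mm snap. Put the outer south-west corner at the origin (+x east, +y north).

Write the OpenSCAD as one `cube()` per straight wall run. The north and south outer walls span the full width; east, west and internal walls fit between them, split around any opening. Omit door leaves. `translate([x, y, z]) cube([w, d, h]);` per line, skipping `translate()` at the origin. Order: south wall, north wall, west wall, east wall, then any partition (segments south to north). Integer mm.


cube([3500, 100, 2600]);
translate([0, 3400, 0]) cube([3500, 100, 2600]);
translate([0, 100, 0]) cube([100, 3300, 2600]);
translate([3400, 100, 0]) cube([100, 3300, 2600]);
translate([2000, 100, 0]) cube([100, 500, 2600]);
translate([2000, 1600, 0]) cube([100, 1800, 2600]);


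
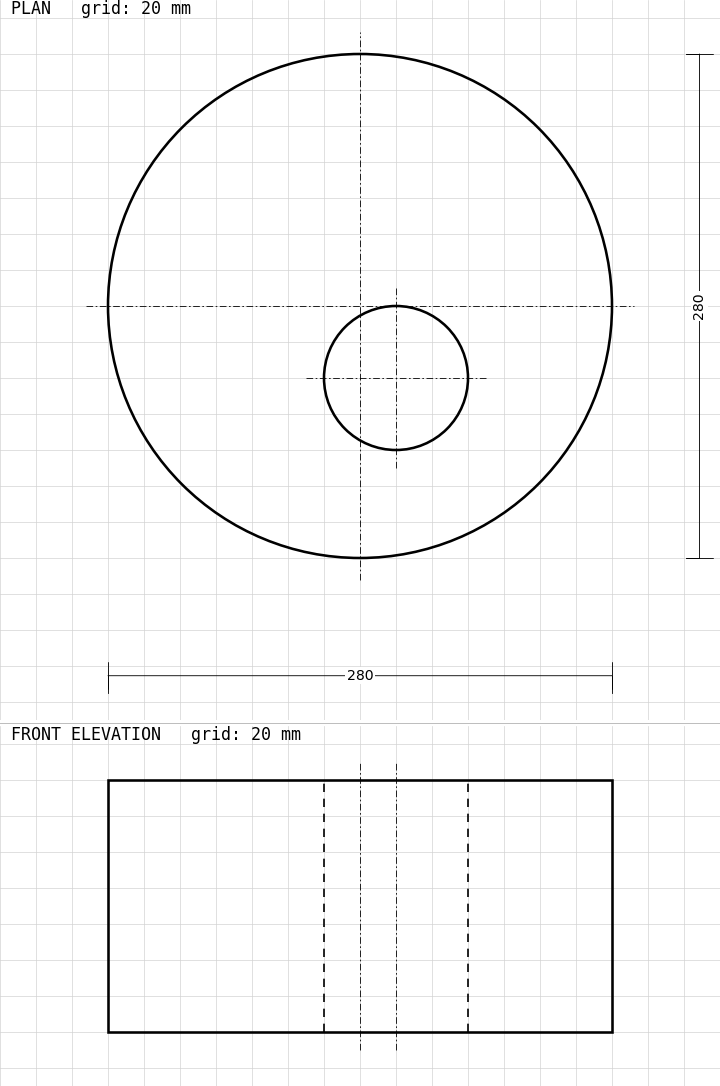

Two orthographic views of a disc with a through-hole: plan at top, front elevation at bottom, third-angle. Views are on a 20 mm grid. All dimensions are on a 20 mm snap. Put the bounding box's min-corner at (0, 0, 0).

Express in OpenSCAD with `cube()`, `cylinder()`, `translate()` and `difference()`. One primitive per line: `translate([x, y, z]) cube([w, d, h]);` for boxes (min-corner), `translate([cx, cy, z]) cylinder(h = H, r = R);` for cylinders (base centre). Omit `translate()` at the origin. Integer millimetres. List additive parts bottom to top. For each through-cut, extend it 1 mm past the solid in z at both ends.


difference() {
  translate([140, 140, 0]) cylinder(h = 140, r = 140);
  translate([160, 100, -1]) cylinder(h = 142, r = 40);
}
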